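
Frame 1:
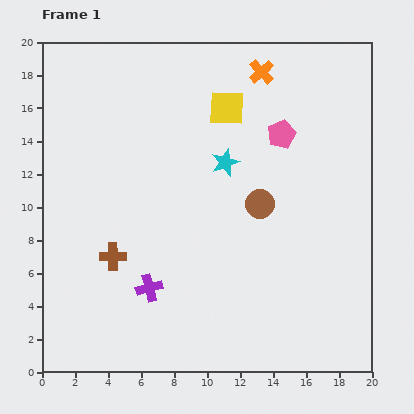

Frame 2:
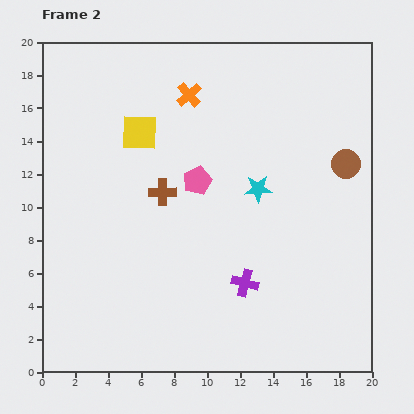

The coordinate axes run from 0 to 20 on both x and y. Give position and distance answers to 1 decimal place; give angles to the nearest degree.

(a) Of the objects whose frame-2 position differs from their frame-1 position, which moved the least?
the cyan star

(moved 2.6)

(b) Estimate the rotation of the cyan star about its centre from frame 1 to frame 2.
19° clockwise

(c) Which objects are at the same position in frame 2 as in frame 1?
none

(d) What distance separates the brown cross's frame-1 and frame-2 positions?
4.9

The brown cross moved from (4.3, 7.0) to (7.3, 10.9), a distance of √(3.0² + 3.9²) ≈ 4.9.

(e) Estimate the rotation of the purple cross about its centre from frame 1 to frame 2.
30° clockwise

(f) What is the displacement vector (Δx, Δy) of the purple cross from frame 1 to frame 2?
(5.8, 0.3)

The purple cross was at (6.5, 5.1) in frame 1 and (12.3, 5.4) in frame 2.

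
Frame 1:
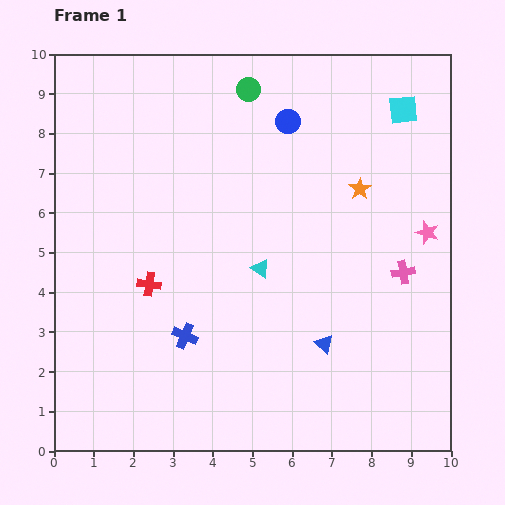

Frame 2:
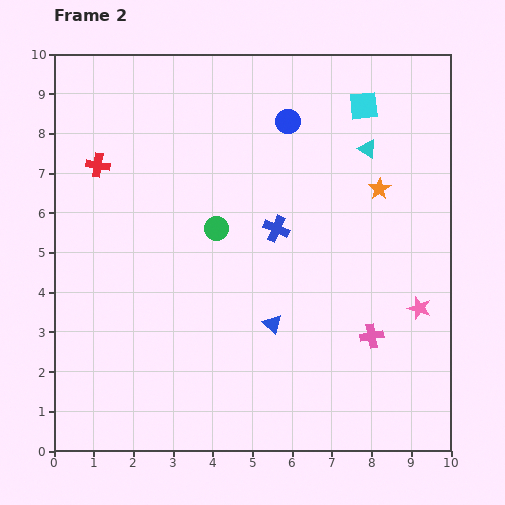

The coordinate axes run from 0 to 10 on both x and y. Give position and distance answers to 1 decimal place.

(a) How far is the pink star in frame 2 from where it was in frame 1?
1.9

The pink star moved from (9.4, 5.5) to (9.2, 3.6), a distance of √(0.2² + 1.9²) ≈ 1.9.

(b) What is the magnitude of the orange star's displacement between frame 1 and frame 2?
0.5

The orange star moved from (7.7, 6.6) to (8.2, 6.6), a distance of √(0.5² + 0.0²) ≈ 0.5.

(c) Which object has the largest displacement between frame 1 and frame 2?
the cyan triangle

(moved 4.0; next 3.6)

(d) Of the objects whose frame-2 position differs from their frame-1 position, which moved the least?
the orange star

(moved 0.5)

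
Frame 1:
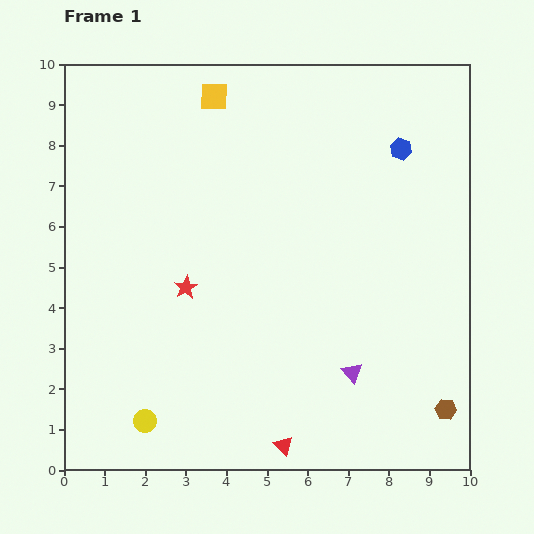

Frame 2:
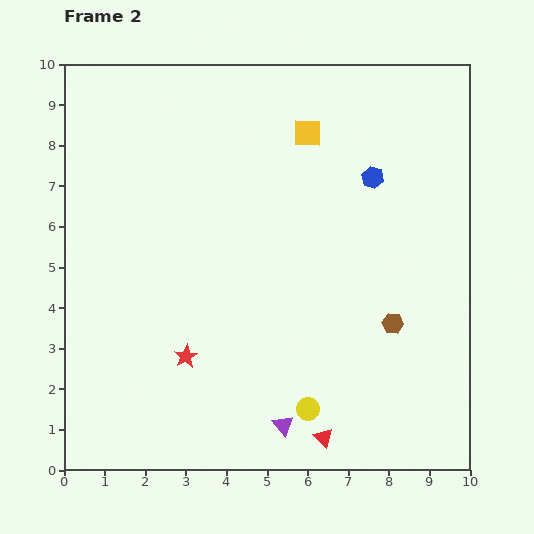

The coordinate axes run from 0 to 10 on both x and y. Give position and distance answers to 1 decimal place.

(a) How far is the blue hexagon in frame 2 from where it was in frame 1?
1.0

The blue hexagon moved from (8.3, 7.9) to (7.6, 7.2), a distance of √(0.7² + 0.7²) ≈ 1.0.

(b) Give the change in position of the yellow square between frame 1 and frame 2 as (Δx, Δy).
(2.3, -0.9)

The yellow square was at (3.7, 9.2) in frame 1 and (6.0, 8.3) in frame 2.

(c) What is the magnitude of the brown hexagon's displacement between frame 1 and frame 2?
2.5

The brown hexagon moved from (9.4, 1.5) to (8.1, 3.6), a distance of √(1.3² + 2.1²) ≈ 2.5.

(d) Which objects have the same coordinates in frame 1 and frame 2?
none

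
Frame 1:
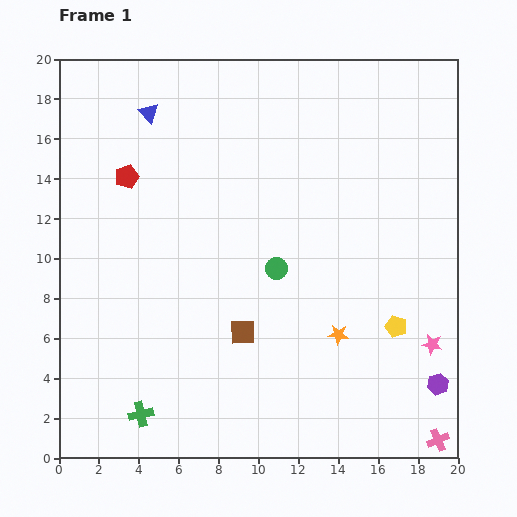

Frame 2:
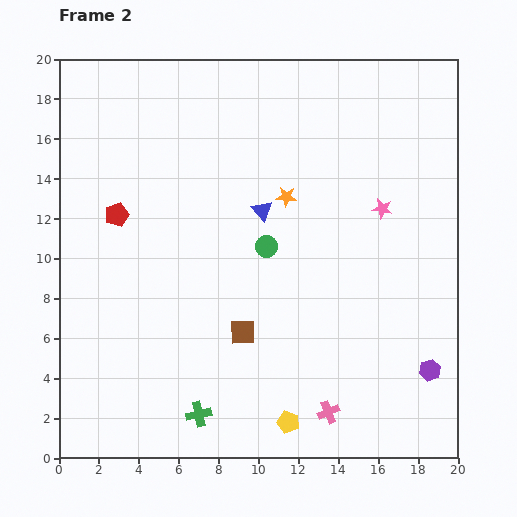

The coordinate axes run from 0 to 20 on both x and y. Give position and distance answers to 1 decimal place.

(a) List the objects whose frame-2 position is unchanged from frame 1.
the brown square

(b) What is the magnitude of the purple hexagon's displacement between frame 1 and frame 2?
0.8

The purple hexagon moved from (19.0, 3.7) to (18.6, 4.4), a distance of √(0.4² + 0.7²) ≈ 0.8.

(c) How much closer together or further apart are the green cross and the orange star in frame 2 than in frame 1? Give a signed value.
+1.1

Distance in frame 1: 10.7. Distance in frame 2: 11.8.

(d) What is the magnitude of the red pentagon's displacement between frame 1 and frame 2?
2.0

The red pentagon moved from (3.4, 14.1) to (2.9, 12.2), a distance of √(0.5² + 1.9²) ≈ 2.0.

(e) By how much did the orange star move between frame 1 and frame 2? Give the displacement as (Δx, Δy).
(-2.6, 6.9)

The orange star was at (14.0, 6.2) in frame 1 and (11.4, 13.1) in frame 2.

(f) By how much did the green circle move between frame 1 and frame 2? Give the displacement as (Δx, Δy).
(-0.5, 1.1)

The green circle was at (10.9, 9.5) in frame 1 and (10.4, 10.6) in frame 2.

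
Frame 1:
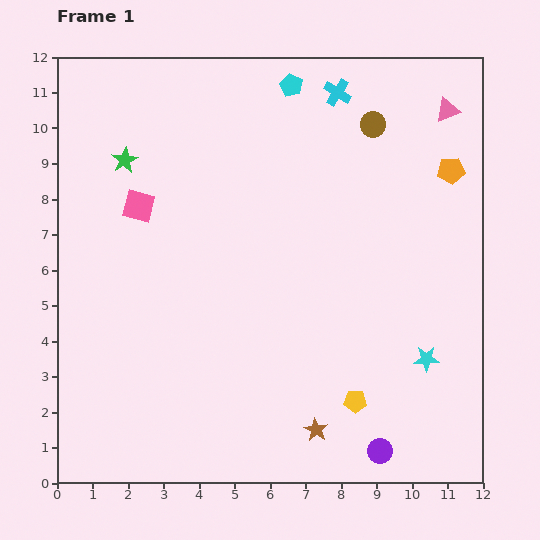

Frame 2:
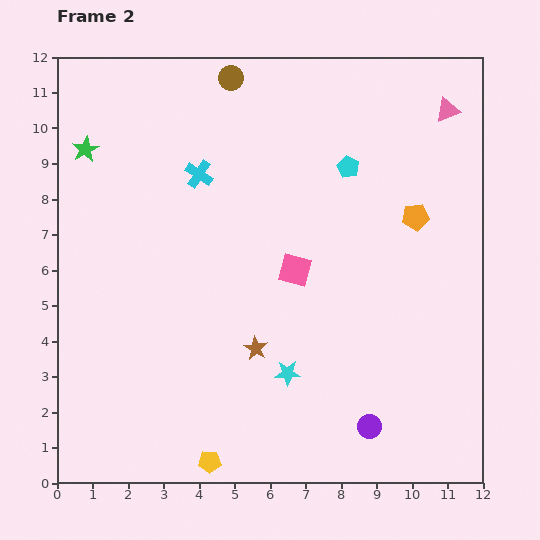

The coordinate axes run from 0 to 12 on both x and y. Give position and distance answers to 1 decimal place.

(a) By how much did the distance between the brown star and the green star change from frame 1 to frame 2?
-1.9

Distance in frame 1: 9.3. Distance in frame 2: 7.4.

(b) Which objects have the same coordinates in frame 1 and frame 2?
the pink triangle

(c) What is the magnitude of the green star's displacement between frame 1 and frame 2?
1.1

The green star moved from (1.9, 9.1) to (0.8, 9.4), a distance of √(1.1² + 0.3²) ≈ 1.1.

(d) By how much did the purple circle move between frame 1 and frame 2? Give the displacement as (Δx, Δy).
(-0.3, 0.7)

The purple circle was at (9.1, 0.9) in frame 1 and (8.8, 1.6) in frame 2.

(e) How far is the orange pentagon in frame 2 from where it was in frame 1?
1.6

The orange pentagon moved from (11.1, 8.8) to (10.1, 7.5), a distance of √(1.0² + 1.3²) ≈ 1.6.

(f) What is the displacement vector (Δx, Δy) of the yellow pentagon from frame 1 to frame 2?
(-4.1, -1.7)

The yellow pentagon was at (8.4, 2.3) in frame 1 and (4.3, 0.6) in frame 2.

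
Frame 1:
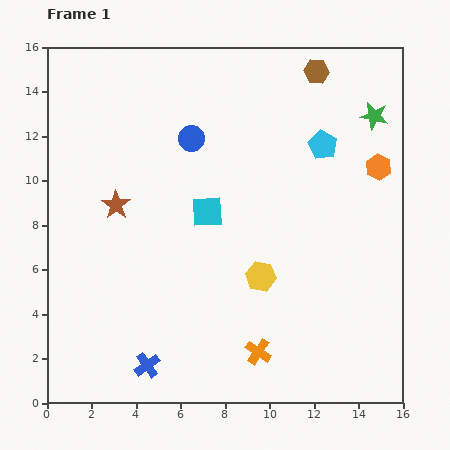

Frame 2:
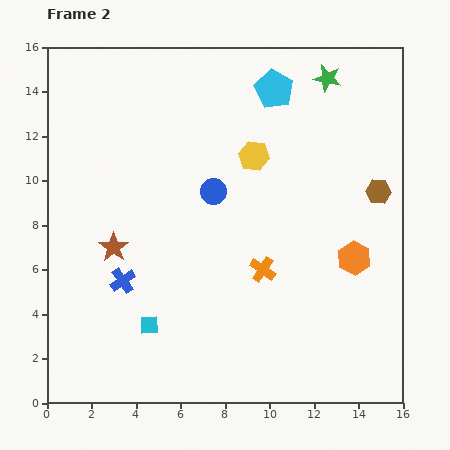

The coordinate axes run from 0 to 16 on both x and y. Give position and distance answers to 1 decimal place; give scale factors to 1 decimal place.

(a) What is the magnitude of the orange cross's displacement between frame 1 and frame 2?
3.7

The orange cross moved from (9.5, 2.3) to (9.7, 6.0), a distance of √(0.2² + 3.7²) ≈ 3.7.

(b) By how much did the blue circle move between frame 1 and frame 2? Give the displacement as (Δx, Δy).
(1.0, -2.4)

The blue circle was at (6.5, 11.9) in frame 1 and (7.5, 9.5) in frame 2.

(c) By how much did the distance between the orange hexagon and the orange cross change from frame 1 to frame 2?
-5.8

Distance in frame 1: 9.9. Distance in frame 2: 4.1.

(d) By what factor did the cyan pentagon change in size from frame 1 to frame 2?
1.3×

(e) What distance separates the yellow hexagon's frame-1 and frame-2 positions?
5.4

The yellow hexagon moved from (9.6, 5.7) to (9.3, 11.1), a distance of √(0.3² + 5.4²) ≈ 5.4.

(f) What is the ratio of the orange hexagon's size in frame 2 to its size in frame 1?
1.3×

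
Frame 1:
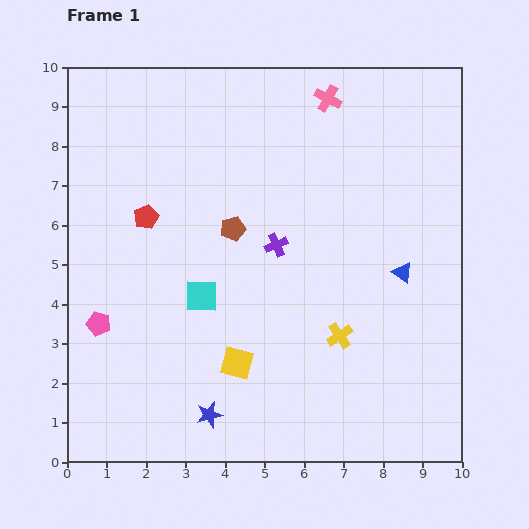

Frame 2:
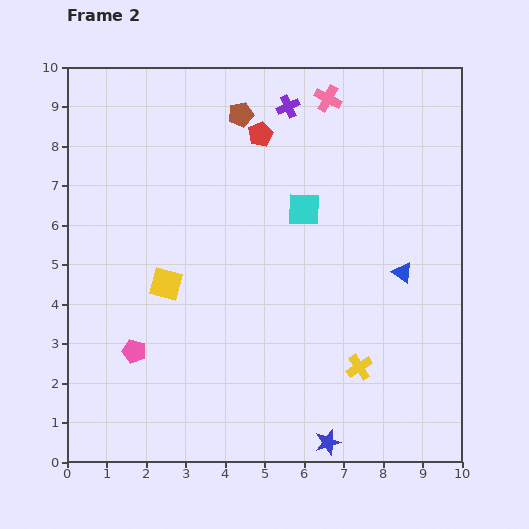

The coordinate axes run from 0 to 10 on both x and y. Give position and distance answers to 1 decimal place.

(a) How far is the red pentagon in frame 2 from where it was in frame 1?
3.6

The red pentagon moved from (2.0, 6.2) to (4.9, 8.3), a distance of √(2.9² + 2.1²) ≈ 3.6.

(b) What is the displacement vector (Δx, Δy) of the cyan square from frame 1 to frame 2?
(2.6, 2.2)

The cyan square was at (3.4, 4.2) in frame 1 and (6.0, 6.4) in frame 2.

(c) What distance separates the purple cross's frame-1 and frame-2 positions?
3.5

The purple cross moved from (5.3, 5.5) to (5.6, 9.0), a distance of √(0.3² + 3.5²) ≈ 3.5.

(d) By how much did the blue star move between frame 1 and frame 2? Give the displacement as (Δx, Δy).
(3.0, -0.7)

The blue star was at (3.6, 1.2) in frame 1 and (6.6, 0.5) in frame 2.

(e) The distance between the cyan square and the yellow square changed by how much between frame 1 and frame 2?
+2.1

Distance in frame 1: 1.9. Distance in frame 2: 4.0.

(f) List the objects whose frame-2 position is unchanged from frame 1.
the blue triangle, the pink cross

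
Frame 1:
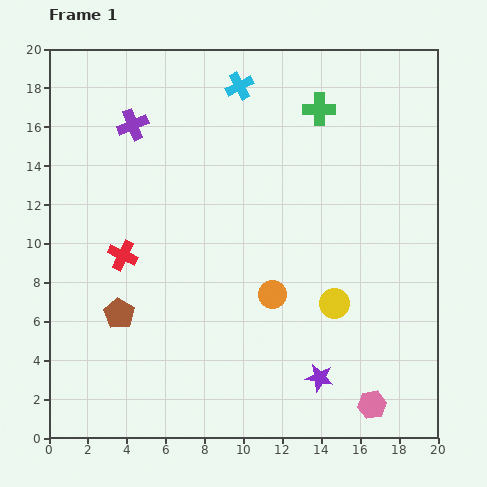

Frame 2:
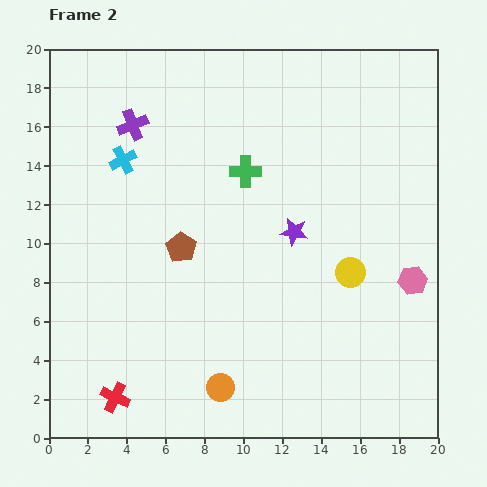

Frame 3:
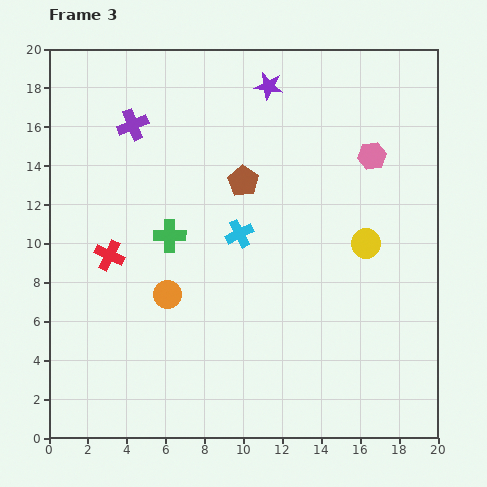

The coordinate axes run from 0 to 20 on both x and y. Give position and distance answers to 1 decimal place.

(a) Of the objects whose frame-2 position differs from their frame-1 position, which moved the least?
the yellow circle

(moved 1.8)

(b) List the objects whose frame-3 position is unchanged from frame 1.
the purple cross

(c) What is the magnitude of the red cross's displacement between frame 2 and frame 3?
7.3

The red cross moved from (3.4, 2.1) to (3.1, 9.4), a distance of √(0.3² + 7.3²) ≈ 7.3.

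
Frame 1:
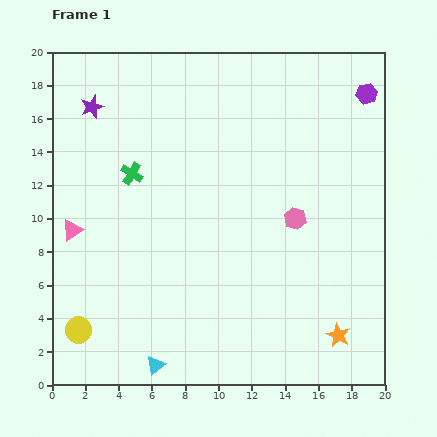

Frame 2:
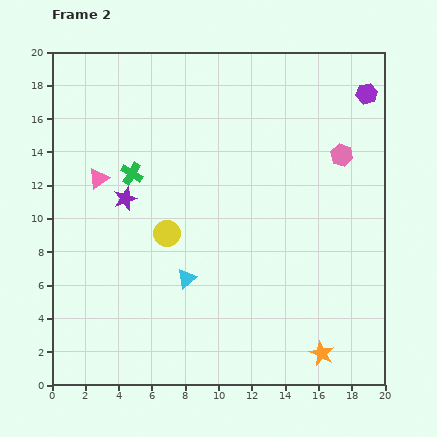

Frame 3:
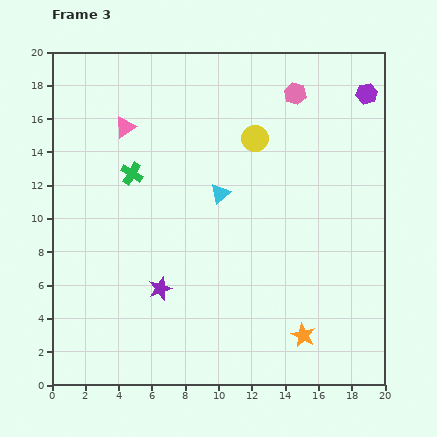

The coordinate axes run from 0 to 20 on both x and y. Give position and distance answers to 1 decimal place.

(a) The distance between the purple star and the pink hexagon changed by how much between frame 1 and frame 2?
-0.6

Distance in frame 1: 13.9. Distance in frame 2: 13.3.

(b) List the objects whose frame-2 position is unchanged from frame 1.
the purple hexagon, the green cross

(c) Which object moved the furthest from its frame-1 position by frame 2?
the yellow circle

(moved 7.9; next 5.9)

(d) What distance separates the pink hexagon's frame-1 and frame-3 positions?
7.5

The pink hexagon moved from (14.6, 10.0) to (14.6, 17.5), a distance of √(0.0² + 7.5²) ≈ 7.5.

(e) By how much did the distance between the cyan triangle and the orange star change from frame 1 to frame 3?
-1.2

Distance in frame 1: 11.1. Distance in frame 3: 9.9.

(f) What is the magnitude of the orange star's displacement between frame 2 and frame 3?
1.6

The orange star moved from (16.2, 1.9) to (15.1, 3.0), a distance of √(1.1² + 1.1²) ≈ 1.6.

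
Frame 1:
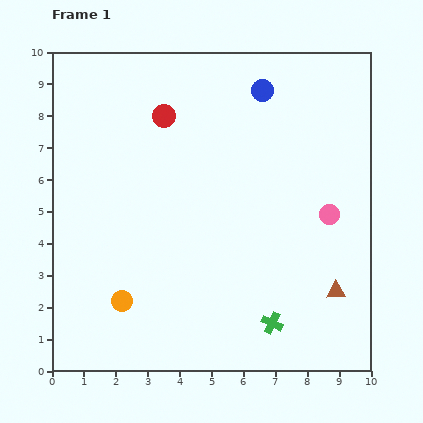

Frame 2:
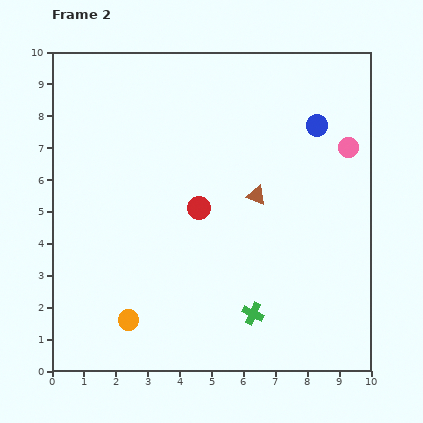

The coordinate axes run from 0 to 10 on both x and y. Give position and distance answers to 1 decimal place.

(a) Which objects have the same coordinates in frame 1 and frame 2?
none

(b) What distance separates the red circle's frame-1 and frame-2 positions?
3.1

The red circle moved from (3.5, 8.0) to (4.6, 5.1), a distance of √(1.1² + 2.9²) ≈ 3.1.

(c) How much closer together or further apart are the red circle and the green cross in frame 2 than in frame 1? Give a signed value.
-3.6

Distance in frame 1: 7.3. Distance in frame 2: 3.7.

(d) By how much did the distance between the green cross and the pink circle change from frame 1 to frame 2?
+2.2

Distance in frame 1: 3.8. Distance in frame 2: 6.0.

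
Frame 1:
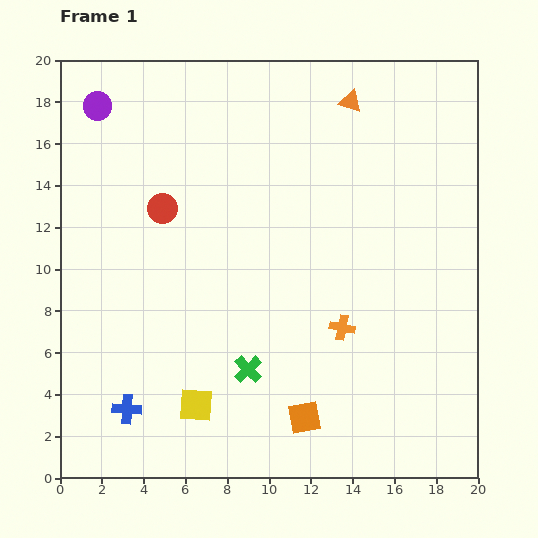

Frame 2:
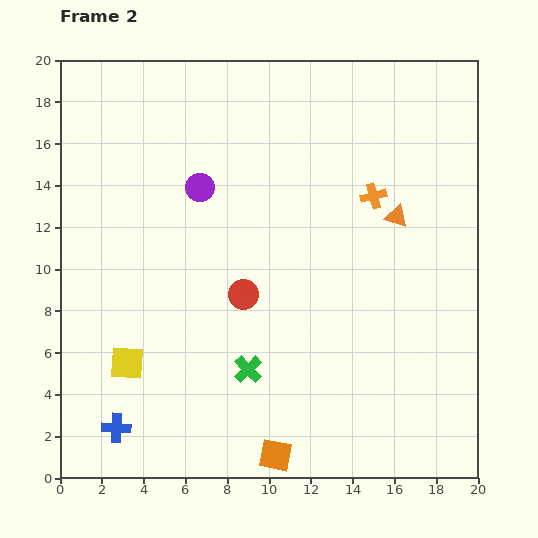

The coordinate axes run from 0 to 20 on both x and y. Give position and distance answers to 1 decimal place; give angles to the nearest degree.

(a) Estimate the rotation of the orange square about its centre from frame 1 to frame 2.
21° clockwise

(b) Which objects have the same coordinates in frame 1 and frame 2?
the green cross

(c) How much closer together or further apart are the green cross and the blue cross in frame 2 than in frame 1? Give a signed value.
+0.8

Distance in frame 1: 6.1. Distance in frame 2: 6.9.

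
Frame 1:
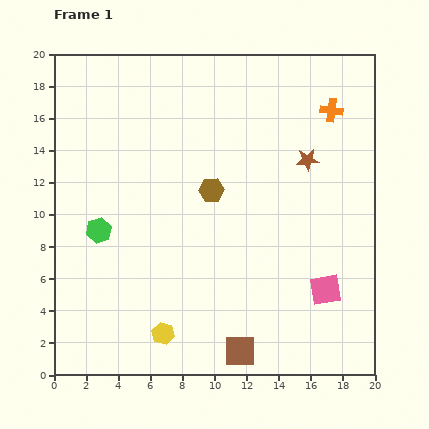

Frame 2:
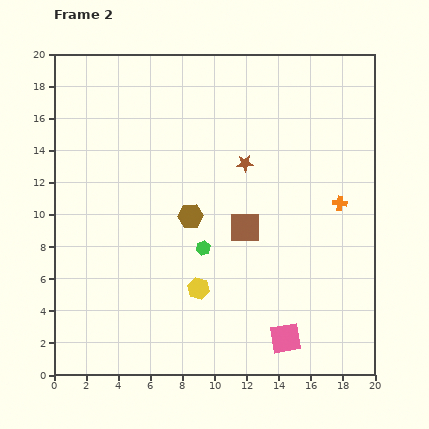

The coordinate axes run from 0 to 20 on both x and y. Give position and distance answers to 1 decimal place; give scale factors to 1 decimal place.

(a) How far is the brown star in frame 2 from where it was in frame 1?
3.9

The brown star moved from (15.8, 13.4) to (11.9, 13.2), a distance of √(3.9² + 0.2²) ≈ 3.9.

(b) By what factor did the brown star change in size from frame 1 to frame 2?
0.8×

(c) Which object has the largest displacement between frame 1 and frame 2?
the brown square

(moved 7.7; next 6.6)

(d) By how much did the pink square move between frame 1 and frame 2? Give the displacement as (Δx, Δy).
(-2.5, -3.0)

The pink square was at (16.9, 5.3) in frame 1 and (14.4, 2.3) in frame 2.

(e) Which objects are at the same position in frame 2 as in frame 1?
none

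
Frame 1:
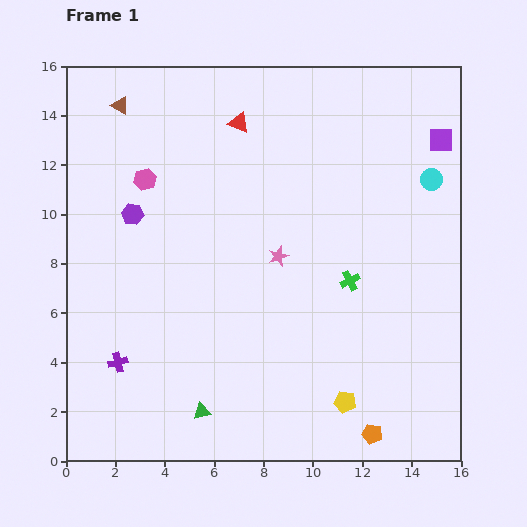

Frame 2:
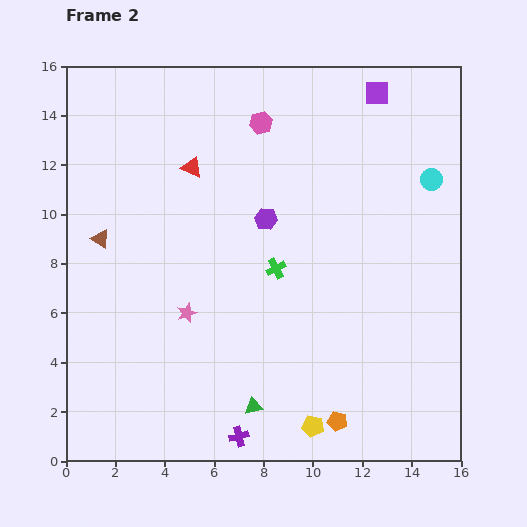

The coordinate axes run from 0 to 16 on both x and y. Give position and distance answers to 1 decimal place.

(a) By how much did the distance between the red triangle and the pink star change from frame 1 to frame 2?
+0.3

Distance in frame 1: 5.6. Distance in frame 2: 5.9.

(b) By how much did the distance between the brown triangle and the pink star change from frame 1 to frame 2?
-4.2

Distance in frame 1: 8.8. Distance in frame 2: 4.6.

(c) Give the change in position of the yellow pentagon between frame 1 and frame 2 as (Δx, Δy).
(-1.3, -1.0)

The yellow pentagon was at (11.3, 2.4) in frame 1 and (10.0, 1.4) in frame 2.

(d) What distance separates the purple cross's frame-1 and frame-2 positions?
5.7

The purple cross moved from (2.1, 4.0) to (7.0, 1.0), a distance of √(4.9² + 3.0²) ≈ 5.7.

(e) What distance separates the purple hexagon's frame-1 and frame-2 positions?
5.4

The purple hexagon moved from (2.7, 10.0) to (8.1, 9.8), a distance of √(5.4² + 0.2²) ≈ 5.4.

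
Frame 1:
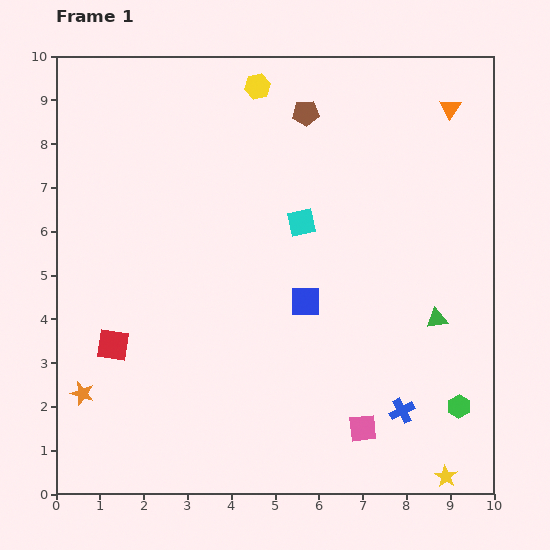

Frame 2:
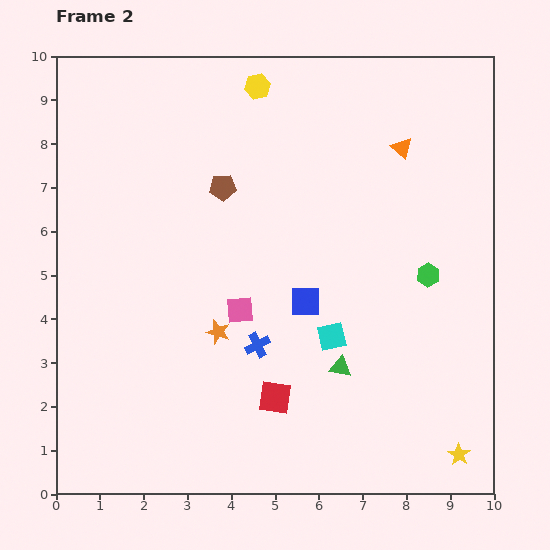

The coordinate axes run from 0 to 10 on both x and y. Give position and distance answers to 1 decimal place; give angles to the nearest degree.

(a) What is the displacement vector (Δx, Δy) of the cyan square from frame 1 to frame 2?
(0.7, -2.6)

The cyan square was at (5.6, 6.2) in frame 1 and (6.3, 3.6) in frame 2.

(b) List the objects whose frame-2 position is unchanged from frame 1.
the yellow hexagon, the blue square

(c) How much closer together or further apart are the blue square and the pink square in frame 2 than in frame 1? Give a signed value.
-1.7

Distance in frame 1: 3.2. Distance in frame 2: 1.5.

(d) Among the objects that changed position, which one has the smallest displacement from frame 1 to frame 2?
the yellow star

(moved 0.6)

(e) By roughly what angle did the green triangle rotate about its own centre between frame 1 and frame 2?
20° clockwise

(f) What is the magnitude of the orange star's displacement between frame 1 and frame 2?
3.4

The orange star moved from (0.6, 2.3) to (3.7, 3.7), a distance of √(3.1² + 1.4²) ≈ 3.4.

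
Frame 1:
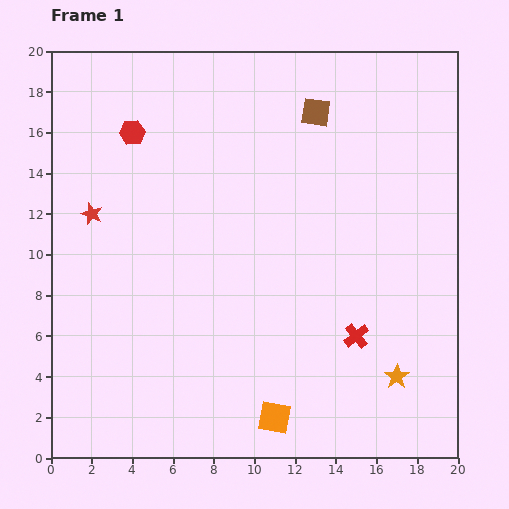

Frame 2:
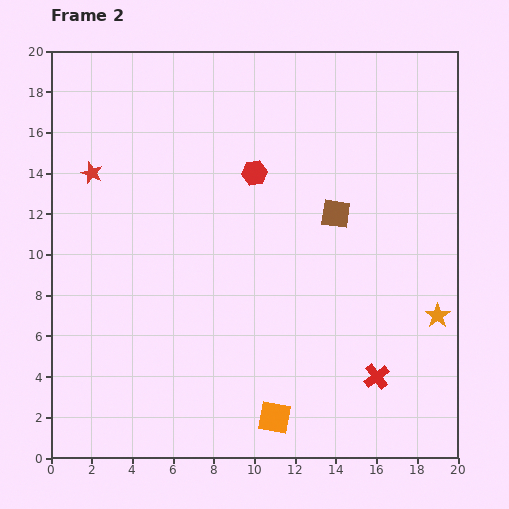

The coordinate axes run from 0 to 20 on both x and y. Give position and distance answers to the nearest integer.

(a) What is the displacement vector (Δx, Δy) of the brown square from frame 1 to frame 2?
(1, -5)

The brown square was at (13, 17) in frame 1 and (14, 12) in frame 2.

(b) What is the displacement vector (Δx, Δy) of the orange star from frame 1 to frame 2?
(2, 3)

The orange star was at (17, 4) in frame 1 and (19, 7) in frame 2.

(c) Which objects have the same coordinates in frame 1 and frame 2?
the orange square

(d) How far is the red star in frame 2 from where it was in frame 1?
2

The red star moved from (2, 12) to (2, 14), a distance of √(0² + 2²) ≈ 2.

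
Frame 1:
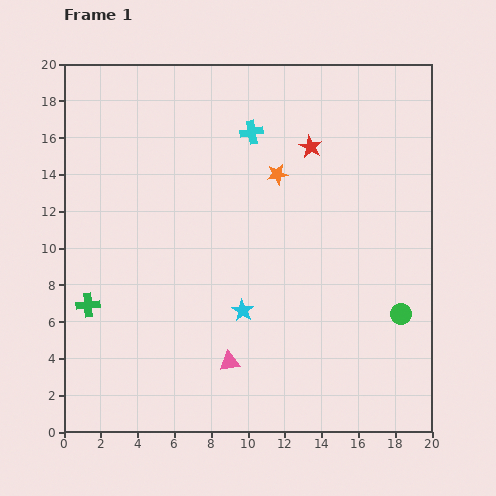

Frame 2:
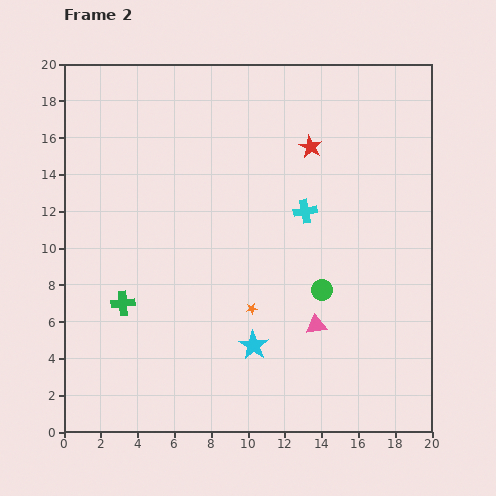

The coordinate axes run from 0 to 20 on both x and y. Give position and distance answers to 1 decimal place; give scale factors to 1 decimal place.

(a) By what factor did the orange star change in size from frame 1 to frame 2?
0.6×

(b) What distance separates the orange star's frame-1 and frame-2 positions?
7.4

The orange star moved from (11.6, 14.0) to (10.2, 6.7), a distance of √(1.4² + 7.3²) ≈ 7.4.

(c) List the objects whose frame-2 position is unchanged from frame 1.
the red star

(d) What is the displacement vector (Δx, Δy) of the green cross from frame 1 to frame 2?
(1.9, 0.1)

The green cross was at (1.3, 6.9) in frame 1 and (3.2, 7.0) in frame 2.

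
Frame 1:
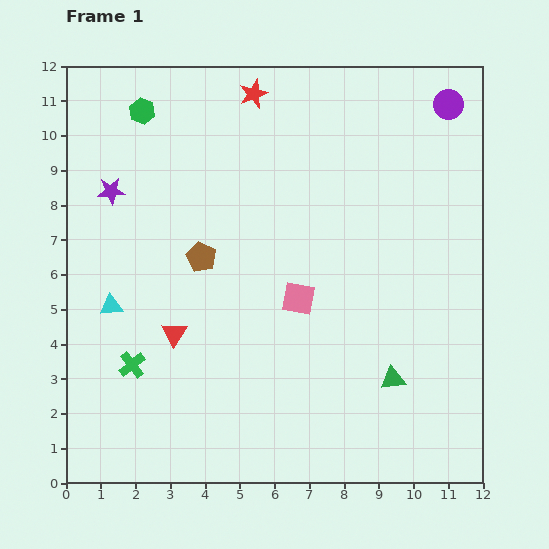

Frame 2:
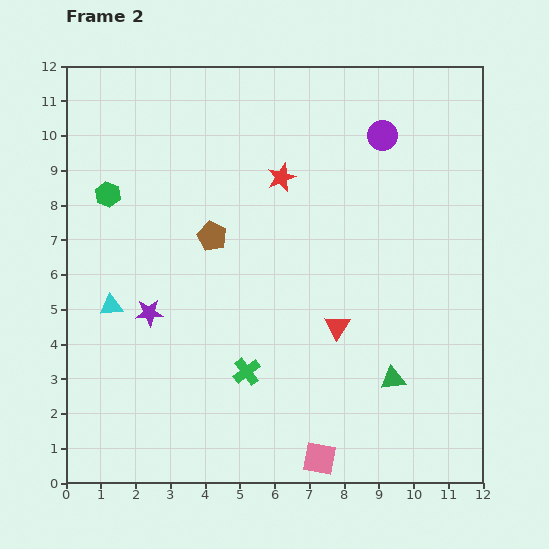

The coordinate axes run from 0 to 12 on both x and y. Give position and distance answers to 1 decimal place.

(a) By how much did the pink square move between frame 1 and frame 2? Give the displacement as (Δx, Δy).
(0.6, -4.6)

The pink square was at (6.7, 5.3) in frame 1 and (7.3, 0.7) in frame 2.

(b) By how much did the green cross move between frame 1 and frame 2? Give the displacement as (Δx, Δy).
(3.3, -0.2)

The green cross was at (1.9, 3.4) in frame 1 and (5.2, 3.2) in frame 2.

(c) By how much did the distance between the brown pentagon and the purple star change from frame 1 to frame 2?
-0.4

Distance in frame 1: 3.2. Distance in frame 2: 2.8.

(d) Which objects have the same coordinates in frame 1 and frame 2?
the green triangle, the cyan triangle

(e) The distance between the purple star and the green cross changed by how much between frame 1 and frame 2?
-1.7

Distance in frame 1: 5.0. Distance in frame 2: 3.3.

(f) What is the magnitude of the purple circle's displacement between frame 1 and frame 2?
2.1

The purple circle moved from (11.0, 10.9) to (9.1, 10.0), a distance of √(1.9² + 0.9²) ≈ 2.1.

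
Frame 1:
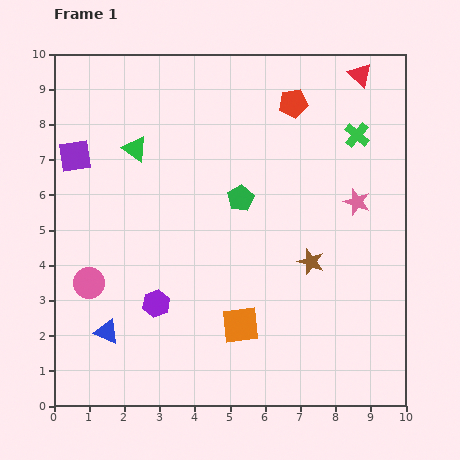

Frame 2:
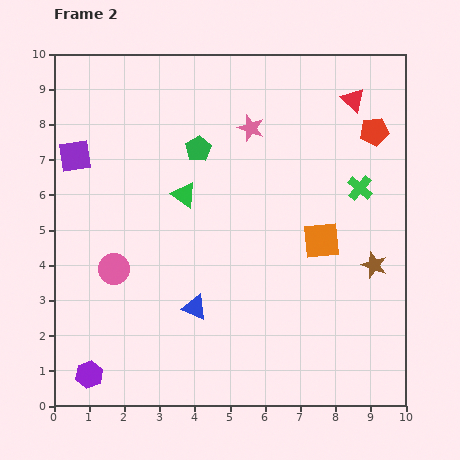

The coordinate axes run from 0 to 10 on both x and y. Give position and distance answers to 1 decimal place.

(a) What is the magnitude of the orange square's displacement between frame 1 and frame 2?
3.3

The orange square moved from (5.3, 2.3) to (7.6, 4.7), a distance of √(2.3² + 2.4²) ≈ 3.3.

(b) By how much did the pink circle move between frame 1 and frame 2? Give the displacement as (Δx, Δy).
(0.7, 0.4)

The pink circle was at (1.0, 3.5) in frame 1 and (1.7, 3.9) in frame 2.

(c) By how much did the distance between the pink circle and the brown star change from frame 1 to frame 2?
+1.1

Distance in frame 1: 6.3. Distance in frame 2: 7.4.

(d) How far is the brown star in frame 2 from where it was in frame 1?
1.8

The brown star moved from (7.3, 4.1) to (9.1, 4.0), a distance of √(1.8² + 0.1²) ≈ 1.8.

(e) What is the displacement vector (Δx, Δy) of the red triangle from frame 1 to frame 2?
(-0.2, -0.7)

The red triangle was at (8.7, 9.4) in frame 1 and (8.5, 8.7) in frame 2.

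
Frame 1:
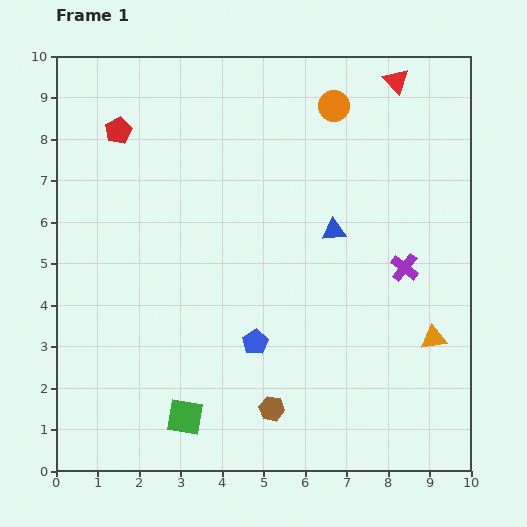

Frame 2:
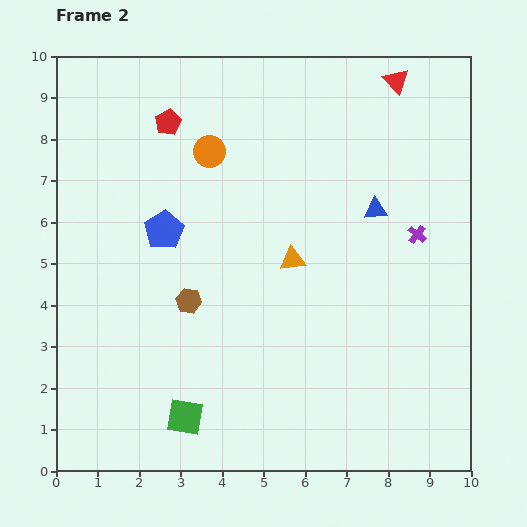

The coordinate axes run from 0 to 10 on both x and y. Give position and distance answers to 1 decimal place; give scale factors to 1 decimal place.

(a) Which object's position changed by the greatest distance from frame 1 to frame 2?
the orange triangle

(moved 3.9; next 3.5)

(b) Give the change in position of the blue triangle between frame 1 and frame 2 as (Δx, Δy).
(1.0, 0.5)

The blue triangle was at (6.7, 5.8) in frame 1 and (7.7, 6.3) in frame 2.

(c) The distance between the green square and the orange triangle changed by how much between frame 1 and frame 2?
-1.7

Distance in frame 1: 6.3. Distance in frame 2: 4.6.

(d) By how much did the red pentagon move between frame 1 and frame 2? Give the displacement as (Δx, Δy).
(1.2, 0.2)

The red pentagon was at (1.5, 8.2) in frame 1 and (2.7, 8.4) in frame 2.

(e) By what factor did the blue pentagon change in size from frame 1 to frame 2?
1.6×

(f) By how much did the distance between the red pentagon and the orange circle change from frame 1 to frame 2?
-4.0

Distance in frame 1: 5.2. Distance in frame 2: 1.2.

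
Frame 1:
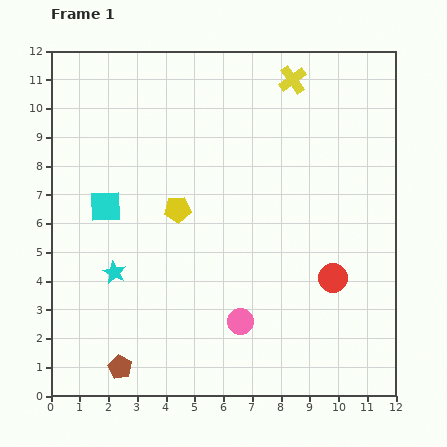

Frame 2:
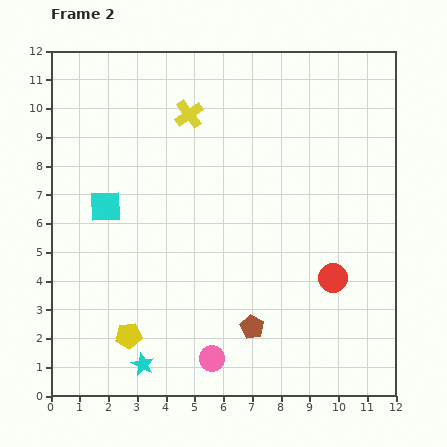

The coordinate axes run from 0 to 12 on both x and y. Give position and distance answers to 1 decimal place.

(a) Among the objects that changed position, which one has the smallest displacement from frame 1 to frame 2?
the pink circle

(moved 1.6)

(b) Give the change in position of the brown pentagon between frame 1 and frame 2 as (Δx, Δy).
(4.6, 1.4)

The brown pentagon was at (2.4, 1.0) in frame 1 and (7.0, 2.4) in frame 2.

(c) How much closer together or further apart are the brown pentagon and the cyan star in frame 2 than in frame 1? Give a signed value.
+0.7

Distance in frame 1: 3.3. Distance in frame 2: 4.0.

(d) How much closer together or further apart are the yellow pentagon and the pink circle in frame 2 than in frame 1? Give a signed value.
-1.5

Distance in frame 1: 4.5. Distance in frame 2: 3.0.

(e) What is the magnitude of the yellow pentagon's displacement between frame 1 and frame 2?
4.7

The yellow pentagon moved from (4.4, 6.5) to (2.7, 2.1), a distance of √(1.7² + 4.4²) ≈ 4.7.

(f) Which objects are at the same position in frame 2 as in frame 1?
the red circle, the cyan square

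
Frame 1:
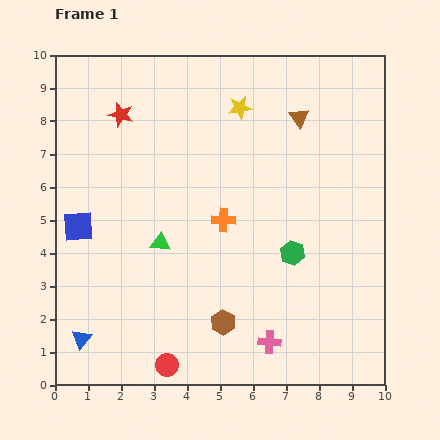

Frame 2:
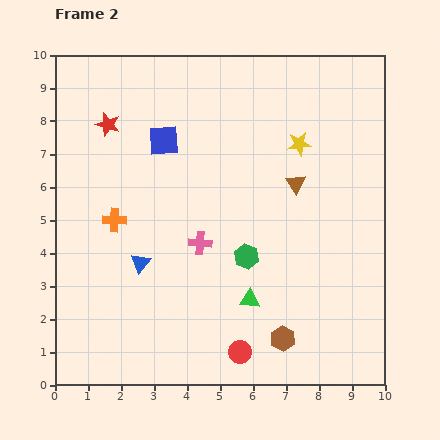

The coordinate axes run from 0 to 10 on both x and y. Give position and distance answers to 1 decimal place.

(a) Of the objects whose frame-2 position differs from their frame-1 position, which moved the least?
the red star

(moved 0.5)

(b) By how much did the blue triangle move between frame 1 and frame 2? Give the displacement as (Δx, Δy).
(1.8, 2.3)

The blue triangle was at (0.8, 1.4) in frame 1 and (2.6, 3.7) in frame 2.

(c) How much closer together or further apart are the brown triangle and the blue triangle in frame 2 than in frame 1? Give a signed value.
-4.1

Distance in frame 1: 9.4. Distance in frame 2: 5.3.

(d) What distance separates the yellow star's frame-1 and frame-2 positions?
2.1

The yellow star moved from (5.6, 8.4) to (7.4, 7.3), a distance of √(1.8² + 1.1²) ≈ 2.1.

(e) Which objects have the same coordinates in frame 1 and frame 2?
none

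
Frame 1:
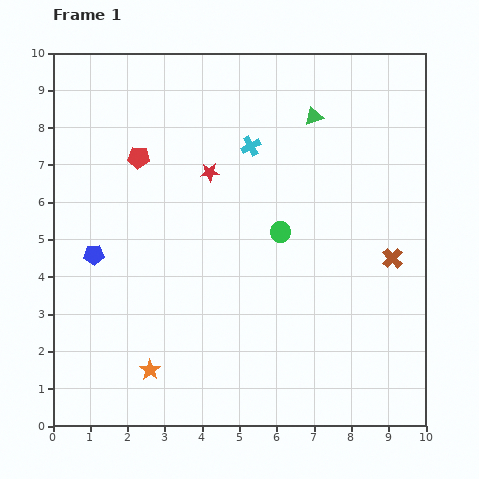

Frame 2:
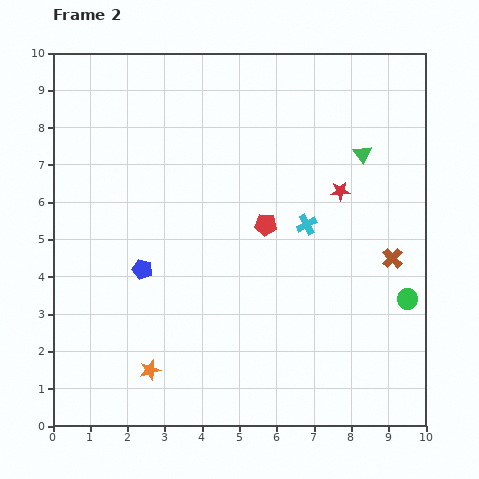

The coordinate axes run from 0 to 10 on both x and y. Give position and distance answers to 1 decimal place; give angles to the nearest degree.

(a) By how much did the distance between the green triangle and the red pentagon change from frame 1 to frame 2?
-1.6

Distance in frame 1: 4.8. Distance in frame 2: 3.2.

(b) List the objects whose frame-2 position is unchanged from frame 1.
the brown cross, the orange star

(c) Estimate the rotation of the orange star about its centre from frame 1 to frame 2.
22° clockwise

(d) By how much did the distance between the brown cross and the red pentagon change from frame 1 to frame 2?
-3.8

Distance in frame 1: 7.3. Distance in frame 2: 3.5.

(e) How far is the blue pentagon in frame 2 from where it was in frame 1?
1.4

The blue pentagon moved from (1.1, 4.6) to (2.4, 4.2), a distance of √(1.3² + 0.4²) ≈ 1.4.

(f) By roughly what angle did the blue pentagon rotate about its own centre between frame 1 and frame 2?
19° clockwise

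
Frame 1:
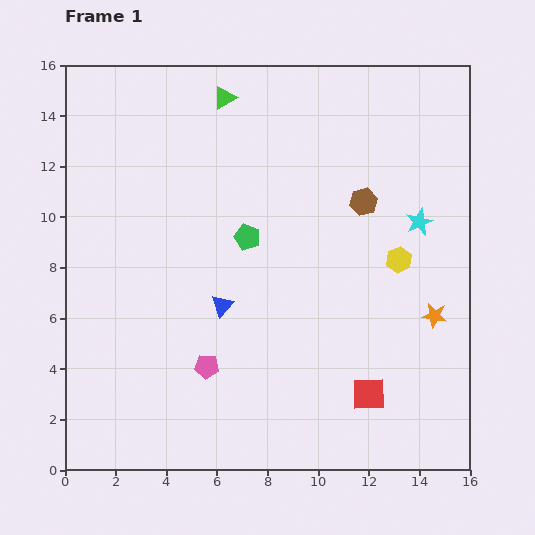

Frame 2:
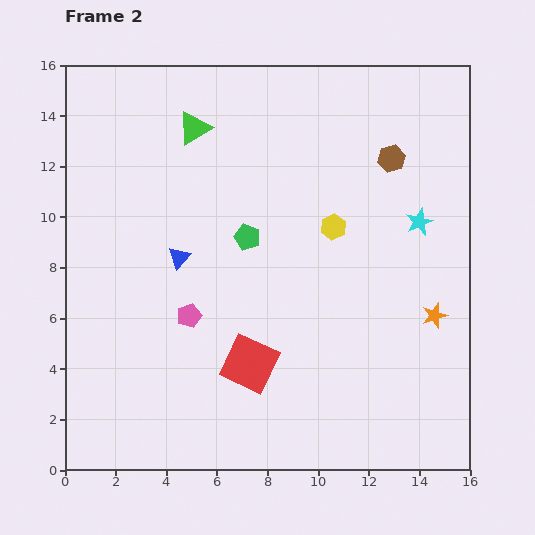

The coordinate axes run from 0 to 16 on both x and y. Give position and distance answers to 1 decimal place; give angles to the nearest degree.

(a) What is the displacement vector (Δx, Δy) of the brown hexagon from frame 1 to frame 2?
(1.1, 1.7)

The brown hexagon was at (11.8, 10.6) in frame 1 and (12.9, 12.3) in frame 2.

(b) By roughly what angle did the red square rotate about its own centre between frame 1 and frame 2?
27° clockwise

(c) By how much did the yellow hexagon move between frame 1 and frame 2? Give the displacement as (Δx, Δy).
(-2.6, 1.3)

The yellow hexagon was at (13.2, 8.3) in frame 1 and (10.6, 9.6) in frame 2.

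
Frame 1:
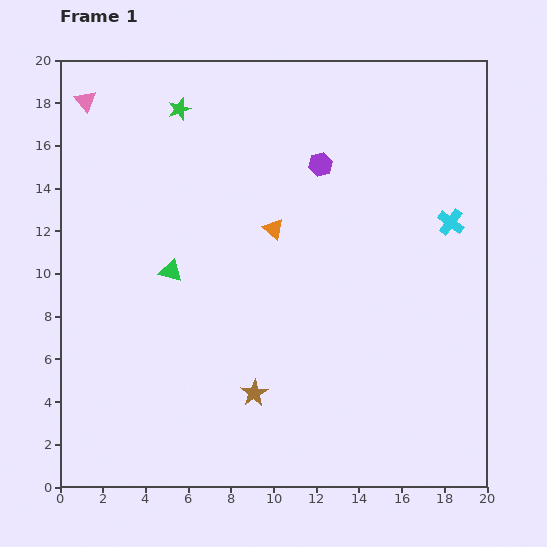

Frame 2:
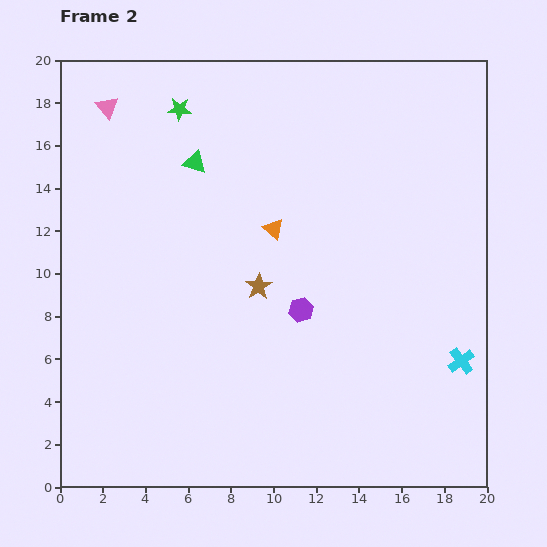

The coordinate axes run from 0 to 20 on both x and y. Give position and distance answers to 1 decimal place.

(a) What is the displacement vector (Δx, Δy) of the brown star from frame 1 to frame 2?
(0.2, 5.0)

The brown star was at (9.1, 4.4) in frame 1 and (9.3, 9.4) in frame 2.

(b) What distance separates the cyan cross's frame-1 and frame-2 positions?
6.5

The cyan cross moved from (18.3, 12.4) to (18.8, 5.9), a distance of √(0.5² + 6.5²) ≈ 6.5.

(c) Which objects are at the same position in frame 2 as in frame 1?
the green star, the orange triangle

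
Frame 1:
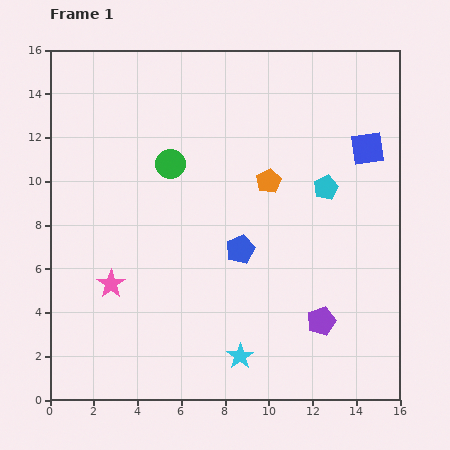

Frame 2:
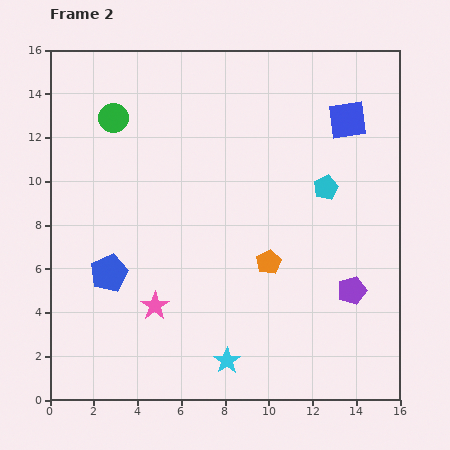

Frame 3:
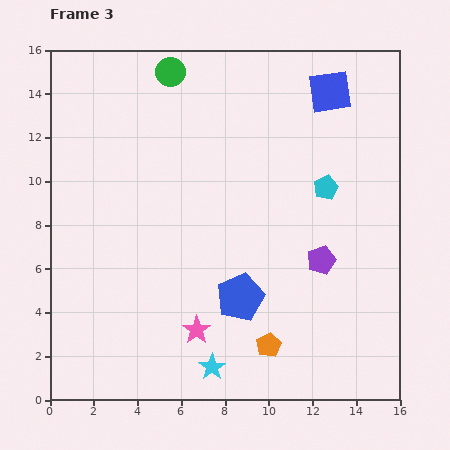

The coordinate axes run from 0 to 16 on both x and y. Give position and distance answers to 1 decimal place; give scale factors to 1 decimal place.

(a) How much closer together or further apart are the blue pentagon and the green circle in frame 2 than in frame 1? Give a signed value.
+2.1

Distance in frame 1: 5.0. Distance in frame 2: 7.1.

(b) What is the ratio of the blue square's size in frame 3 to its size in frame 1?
1.3×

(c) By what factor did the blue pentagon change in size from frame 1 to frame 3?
1.6×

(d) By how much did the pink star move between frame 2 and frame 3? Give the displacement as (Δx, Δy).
(1.9, -1.1)

The pink star was at (4.8, 4.3) in frame 2 and (6.7, 3.2) in frame 3.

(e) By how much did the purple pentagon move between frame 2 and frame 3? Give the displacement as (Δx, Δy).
(-1.4, 1.4)

The purple pentagon was at (13.8, 5.0) in frame 2 and (12.4, 6.4) in frame 3.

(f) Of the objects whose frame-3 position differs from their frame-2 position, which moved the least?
the cyan star

(moved 0.8)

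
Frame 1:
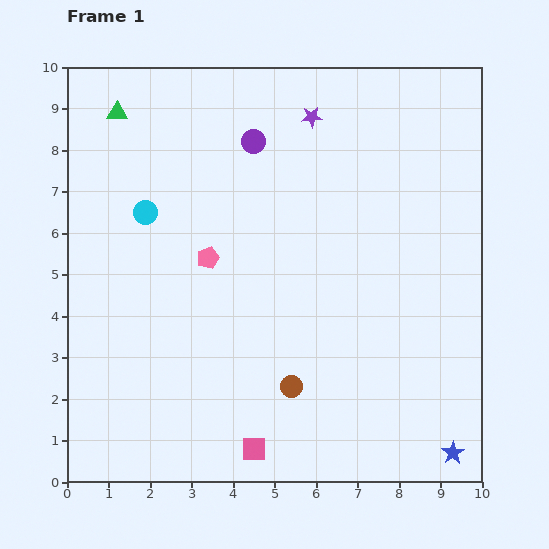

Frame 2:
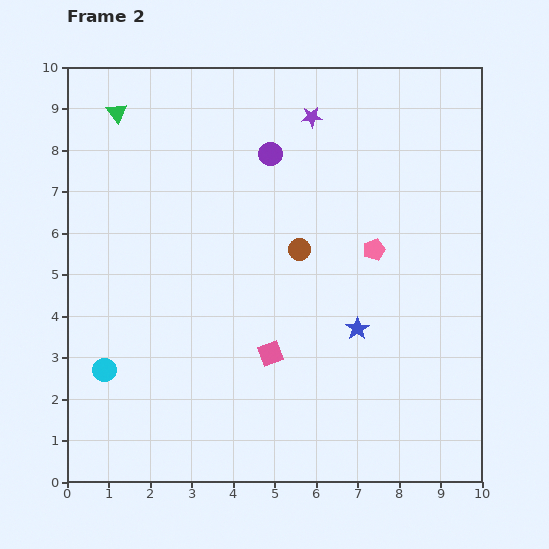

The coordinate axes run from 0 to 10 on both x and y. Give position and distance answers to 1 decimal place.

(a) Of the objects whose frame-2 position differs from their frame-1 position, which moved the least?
the purple circle

(moved 0.5)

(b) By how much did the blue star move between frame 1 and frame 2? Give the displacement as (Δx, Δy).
(-2.3, 3.0)

The blue star was at (9.3, 0.7) in frame 1 and (7.0, 3.7) in frame 2.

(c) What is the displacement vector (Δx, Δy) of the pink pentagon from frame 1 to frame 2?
(4.0, 0.2)

The pink pentagon was at (3.4, 5.4) in frame 1 and (7.4, 5.6) in frame 2.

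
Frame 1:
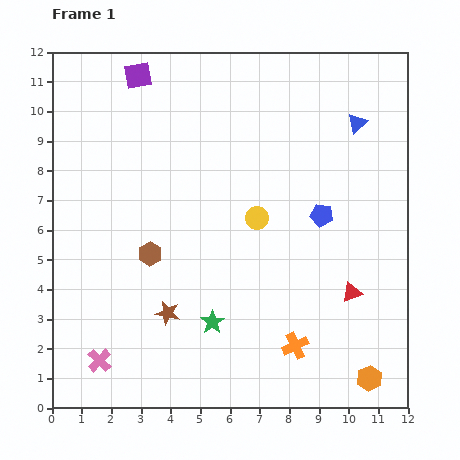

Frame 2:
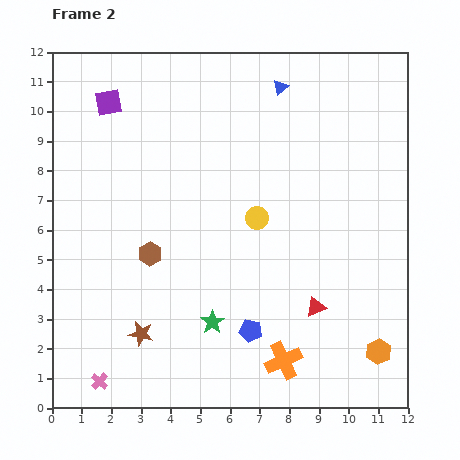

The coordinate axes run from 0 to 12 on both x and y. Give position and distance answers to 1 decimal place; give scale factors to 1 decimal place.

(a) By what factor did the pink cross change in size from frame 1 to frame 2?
0.7×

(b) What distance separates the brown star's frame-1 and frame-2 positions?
1.1

The brown star moved from (3.9, 3.2) to (3.0, 2.5), a distance of √(0.9² + 0.7²) ≈ 1.1.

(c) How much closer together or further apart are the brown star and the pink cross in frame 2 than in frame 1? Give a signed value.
-0.7

Distance in frame 1: 2.8. Distance in frame 2: 2.1.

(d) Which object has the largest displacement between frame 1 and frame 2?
the blue pentagon

(moved 4.6; next 2.9)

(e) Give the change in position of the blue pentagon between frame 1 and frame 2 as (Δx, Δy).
(-2.4, -3.9)

The blue pentagon was at (9.1, 6.5) in frame 1 and (6.7, 2.6) in frame 2.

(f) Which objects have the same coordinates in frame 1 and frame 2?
the yellow circle, the green star, the brown hexagon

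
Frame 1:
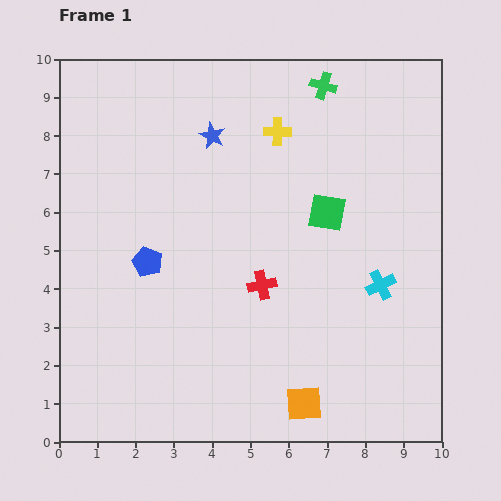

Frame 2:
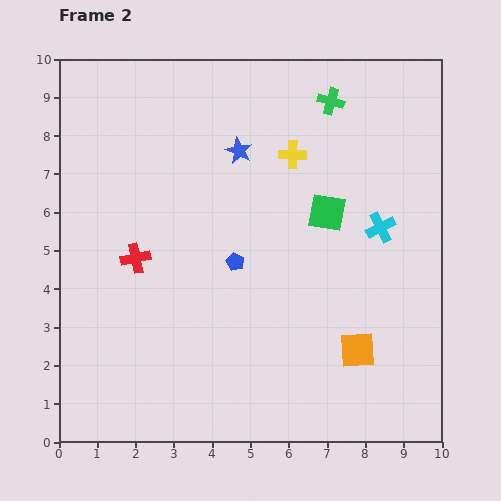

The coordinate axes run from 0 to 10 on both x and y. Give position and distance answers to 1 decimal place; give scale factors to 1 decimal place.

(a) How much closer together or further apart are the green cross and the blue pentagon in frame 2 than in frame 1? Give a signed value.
-1.6

Distance in frame 1: 6.5. Distance in frame 2: 4.9.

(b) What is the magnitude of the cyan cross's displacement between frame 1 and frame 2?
1.5

The cyan cross moved from (8.4, 4.1) to (8.4, 5.6), a distance of √(0.0² + 1.5²) ≈ 1.5.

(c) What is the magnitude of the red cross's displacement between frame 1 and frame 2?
3.4

The red cross moved from (5.3, 4.1) to (2.0, 4.8), a distance of √(3.3² + 0.7²) ≈ 3.4.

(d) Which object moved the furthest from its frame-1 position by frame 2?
the red cross

(moved 3.4; next 2.3)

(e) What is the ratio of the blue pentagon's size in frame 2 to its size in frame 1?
0.6×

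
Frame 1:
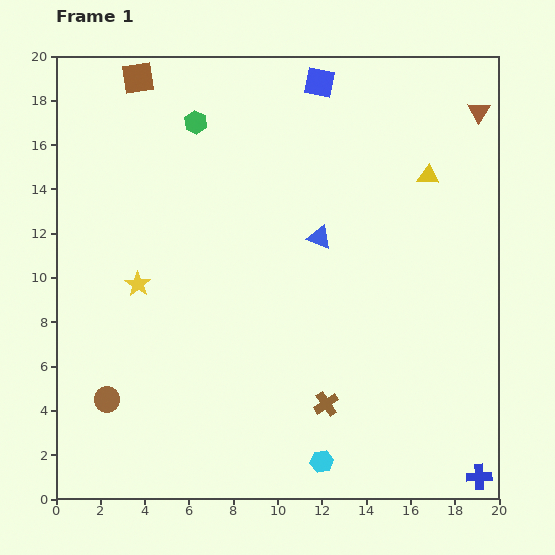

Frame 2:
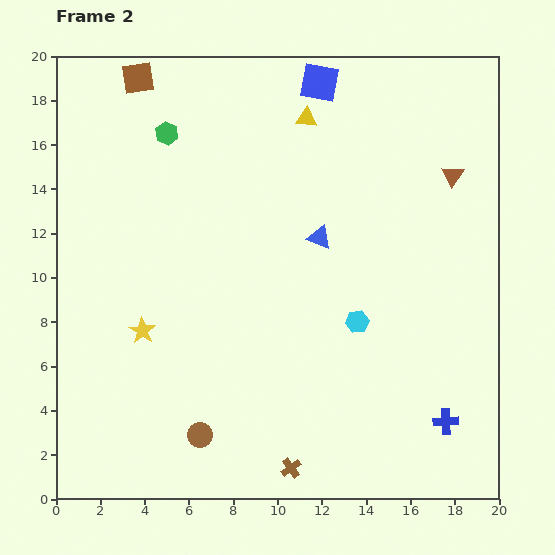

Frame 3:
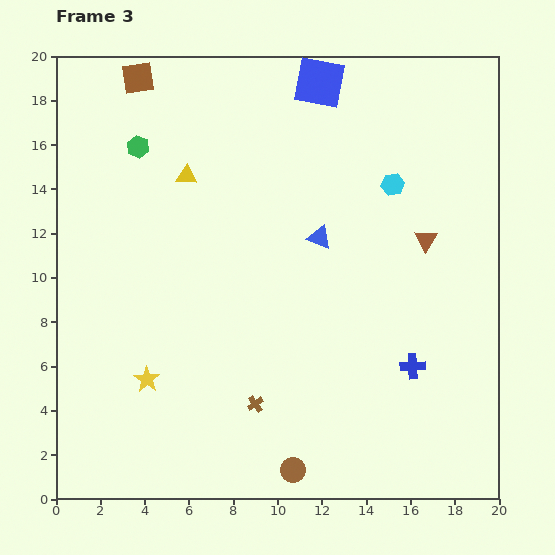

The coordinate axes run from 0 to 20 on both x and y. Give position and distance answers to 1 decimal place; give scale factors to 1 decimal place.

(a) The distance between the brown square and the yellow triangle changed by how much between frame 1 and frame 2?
-6.0

Distance in frame 1: 13.8. Distance in frame 2: 7.8.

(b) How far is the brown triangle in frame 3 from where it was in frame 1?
6.3

The brown triangle moved from (19.1, 17.5) to (16.7, 11.7), a distance of √(2.4² + 5.8²) ≈ 6.3.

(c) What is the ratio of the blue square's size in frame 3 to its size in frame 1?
1.7×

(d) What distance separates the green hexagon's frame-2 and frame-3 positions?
1.4

The green hexagon moved from (5.0, 16.5) to (3.7, 15.9), a distance of √(1.3² + 0.6²) ≈ 1.4.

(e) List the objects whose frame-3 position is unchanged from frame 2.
the brown square, the blue triangle, the blue square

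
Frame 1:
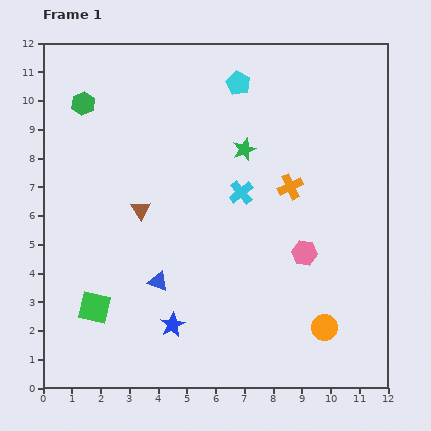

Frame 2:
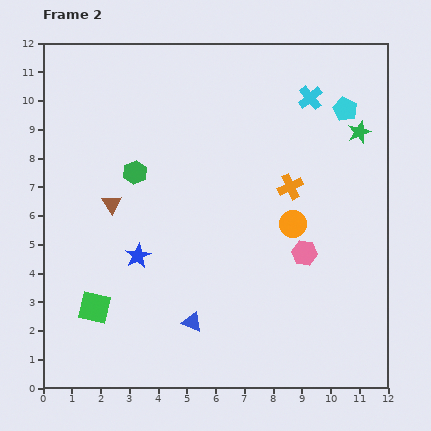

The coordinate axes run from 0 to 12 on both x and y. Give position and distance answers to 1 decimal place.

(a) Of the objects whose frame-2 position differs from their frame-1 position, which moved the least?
the brown triangle

(moved 1.0)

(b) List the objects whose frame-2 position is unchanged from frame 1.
the pink hexagon, the green square, the orange cross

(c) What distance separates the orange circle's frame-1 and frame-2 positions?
3.8

The orange circle moved from (9.8, 2.1) to (8.7, 5.7), a distance of √(1.1² + 3.6²) ≈ 3.8.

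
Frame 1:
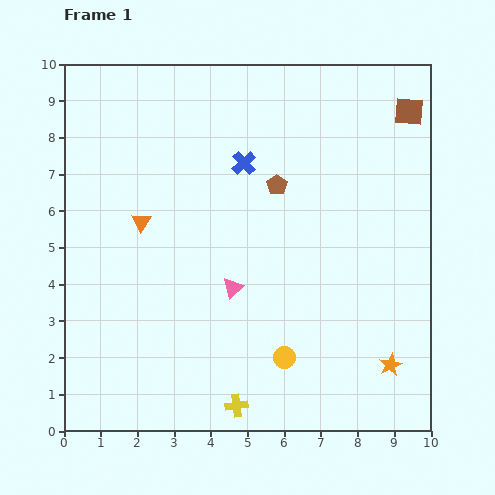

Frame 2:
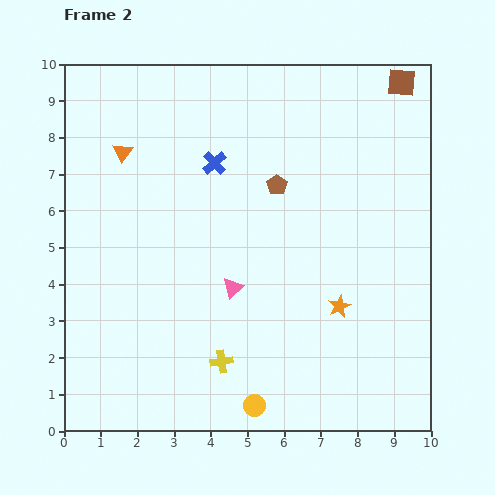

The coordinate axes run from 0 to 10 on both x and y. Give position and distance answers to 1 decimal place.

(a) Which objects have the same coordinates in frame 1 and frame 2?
the brown pentagon, the pink triangle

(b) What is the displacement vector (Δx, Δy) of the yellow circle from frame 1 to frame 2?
(-0.8, -1.3)

The yellow circle was at (6.0, 2.0) in frame 1 and (5.2, 0.7) in frame 2.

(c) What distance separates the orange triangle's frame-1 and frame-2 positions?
2.0

The orange triangle moved from (2.1, 5.7) to (1.6, 7.6), a distance of √(0.5² + 1.9²) ≈ 2.0.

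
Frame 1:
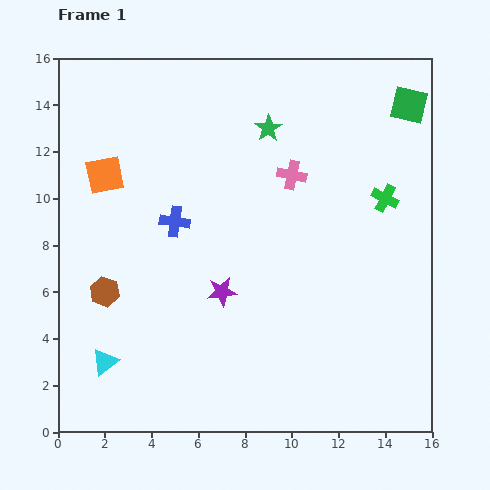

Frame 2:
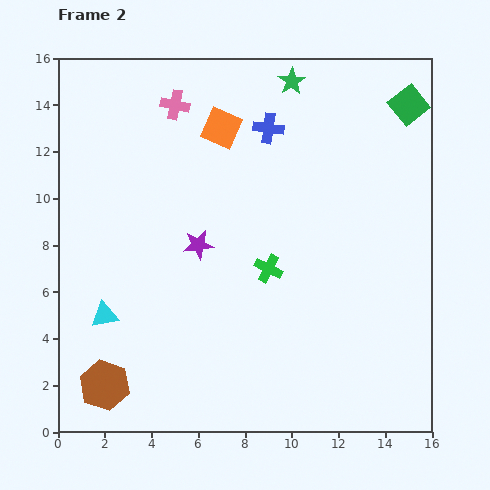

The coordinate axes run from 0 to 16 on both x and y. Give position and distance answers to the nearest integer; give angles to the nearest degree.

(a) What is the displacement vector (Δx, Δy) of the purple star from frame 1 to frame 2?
(-1, 2)

The purple star was at (7, 6) in frame 1 and (6, 8) in frame 2.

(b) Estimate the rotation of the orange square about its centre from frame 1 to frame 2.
35° clockwise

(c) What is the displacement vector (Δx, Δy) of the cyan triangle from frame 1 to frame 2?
(0, 2)

The cyan triangle was at (2, 3) in frame 1 and (2, 5) in frame 2.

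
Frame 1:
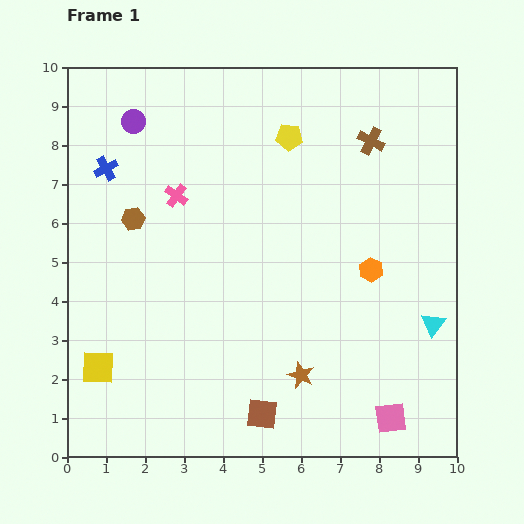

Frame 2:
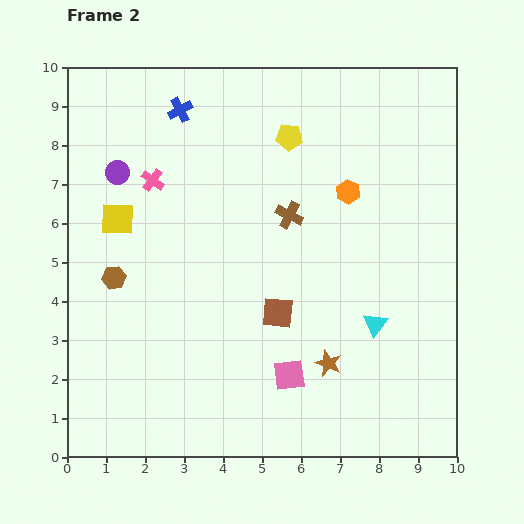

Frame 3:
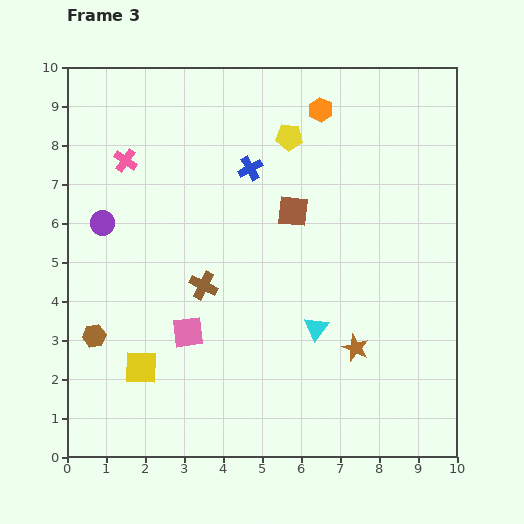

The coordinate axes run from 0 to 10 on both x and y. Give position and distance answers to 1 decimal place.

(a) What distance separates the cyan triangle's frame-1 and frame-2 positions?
1.5

The cyan triangle moved from (9.4, 3.4) to (7.9, 3.4), a distance of √(1.5² + 0.0²) ≈ 1.5.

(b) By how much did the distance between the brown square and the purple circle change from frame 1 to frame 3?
-3.3

Distance in frame 1: 8.2. Distance in frame 3: 4.9.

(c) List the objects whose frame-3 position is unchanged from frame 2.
the yellow pentagon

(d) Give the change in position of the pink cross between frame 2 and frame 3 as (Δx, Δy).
(-0.7, 0.5)

The pink cross was at (2.2, 7.1) in frame 2 and (1.5, 7.6) in frame 3.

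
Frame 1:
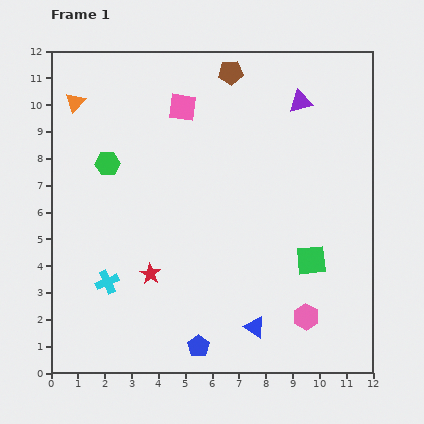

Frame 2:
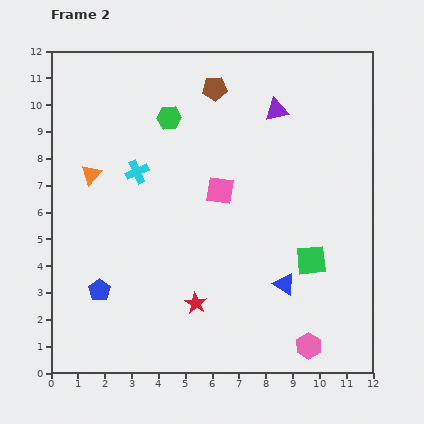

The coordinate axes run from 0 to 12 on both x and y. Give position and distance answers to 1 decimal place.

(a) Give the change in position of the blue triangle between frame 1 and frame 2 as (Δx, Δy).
(1.1, 1.6)

The blue triangle was at (7.6, 1.7) in frame 1 and (8.7, 3.3) in frame 2.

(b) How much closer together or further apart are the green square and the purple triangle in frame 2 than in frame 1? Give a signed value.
-0.2

Distance in frame 1: 5.9. Distance in frame 2: 5.7.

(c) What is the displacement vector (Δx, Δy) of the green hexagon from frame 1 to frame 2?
(2.3, 1.7)

The green hexagon was at (2.1, 7.8) in frame 1 and (4.4, 9.5) in frame 2.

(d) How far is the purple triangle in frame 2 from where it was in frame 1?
0.9

The purple triangle moved from (9.3, 10.1) to (8.4, 9.8), a distance of √(0.9² + 0.3²) ≈ 0.9.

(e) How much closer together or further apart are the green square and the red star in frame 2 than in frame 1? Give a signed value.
-1.4

Distance in frame 1: 6.0. Distance in frame 2: 4.6.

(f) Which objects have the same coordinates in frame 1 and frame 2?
the green square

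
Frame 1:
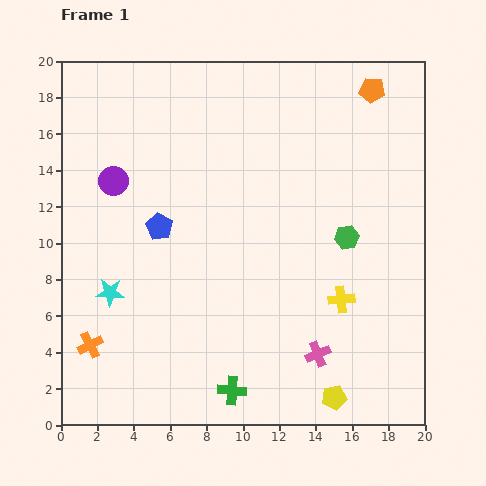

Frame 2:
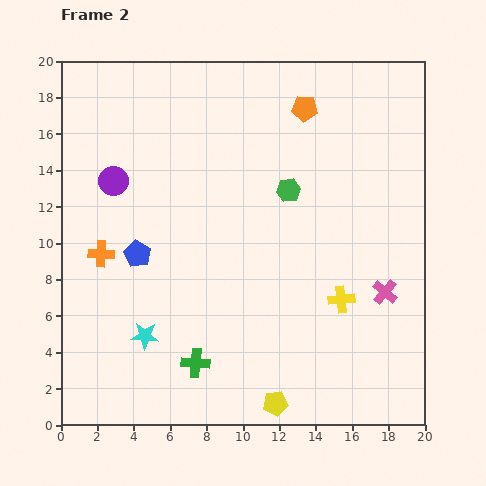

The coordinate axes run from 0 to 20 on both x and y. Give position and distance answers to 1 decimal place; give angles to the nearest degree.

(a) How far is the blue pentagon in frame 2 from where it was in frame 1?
1.9

The blue pentagon moved from (5.4, 10.9) to (4.2, 9.4), a distance of √(1.2² + 1.5²) ≈ 1.9.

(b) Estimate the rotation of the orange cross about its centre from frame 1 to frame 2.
29° clockwise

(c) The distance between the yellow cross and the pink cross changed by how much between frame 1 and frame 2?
-0.9

Distance in frame 1: 3.3. Distance in frame 2: 2.4.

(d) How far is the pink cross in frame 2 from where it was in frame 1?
5.0

The pink cross moved from (14.1, 3.9) to (17.8, 7.3), a distance of √(3.7² + 3.4²) ≈ 5.0.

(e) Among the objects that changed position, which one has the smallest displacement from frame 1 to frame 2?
the blue pentagon

(moved 1.9)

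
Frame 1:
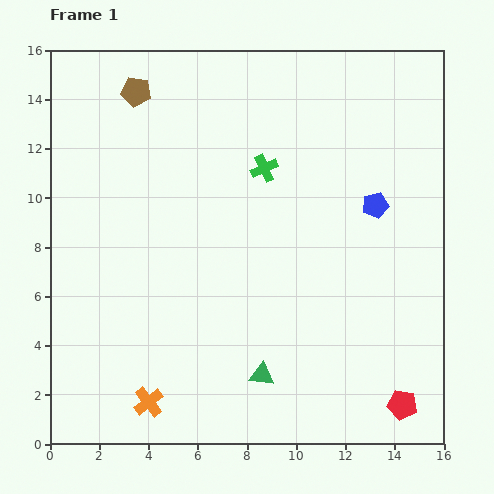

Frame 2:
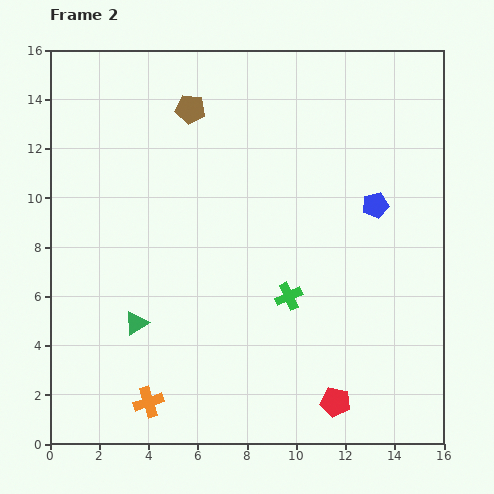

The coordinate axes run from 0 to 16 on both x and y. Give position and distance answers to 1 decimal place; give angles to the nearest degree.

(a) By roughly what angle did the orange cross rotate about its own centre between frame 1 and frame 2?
20° clockwise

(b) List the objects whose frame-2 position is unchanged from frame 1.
the orange cross, the blue pentagon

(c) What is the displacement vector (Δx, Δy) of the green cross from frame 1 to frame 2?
(1.0, -5.2)

The green cross was at (8.7, 11.2) in frame 1 and (9.7, 6.0) in frame 2.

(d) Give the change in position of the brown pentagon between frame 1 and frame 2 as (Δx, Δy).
(2.2, -0.7)

The brown pentagon was at (3.5, 14.3) in frame 1 and (5.7, 13.6) in frame 2.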